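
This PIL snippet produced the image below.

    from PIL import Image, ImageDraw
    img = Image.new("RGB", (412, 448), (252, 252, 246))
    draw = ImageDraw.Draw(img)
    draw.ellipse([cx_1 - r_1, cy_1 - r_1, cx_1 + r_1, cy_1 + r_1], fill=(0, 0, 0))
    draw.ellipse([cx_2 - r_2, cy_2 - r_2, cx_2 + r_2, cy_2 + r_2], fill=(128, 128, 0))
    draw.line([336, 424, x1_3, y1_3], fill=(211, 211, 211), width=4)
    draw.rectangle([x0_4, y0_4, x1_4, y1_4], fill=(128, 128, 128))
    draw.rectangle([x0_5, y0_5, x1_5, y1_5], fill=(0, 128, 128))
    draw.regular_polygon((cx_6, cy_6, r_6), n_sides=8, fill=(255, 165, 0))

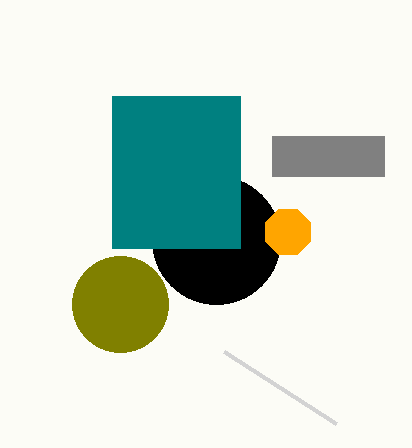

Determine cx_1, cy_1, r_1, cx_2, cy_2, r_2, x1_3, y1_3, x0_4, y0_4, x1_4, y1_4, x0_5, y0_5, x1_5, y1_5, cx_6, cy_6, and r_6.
cx_1 = 216, cy_1 = 240, r_1 = 64, cx_2 = 120, cy_2 = 304, r_2 = 48, x1_3 = 224, y1_3 = 352, x0_4 = 272, y0_4 = 136, x1_4 = 384, y1_4 = 176, x0_5 = 112, y0_5 = 96, x1_5 = 240, y1_5 = 248, cx_6 = 288, cy_6 = 232, r_6 = 24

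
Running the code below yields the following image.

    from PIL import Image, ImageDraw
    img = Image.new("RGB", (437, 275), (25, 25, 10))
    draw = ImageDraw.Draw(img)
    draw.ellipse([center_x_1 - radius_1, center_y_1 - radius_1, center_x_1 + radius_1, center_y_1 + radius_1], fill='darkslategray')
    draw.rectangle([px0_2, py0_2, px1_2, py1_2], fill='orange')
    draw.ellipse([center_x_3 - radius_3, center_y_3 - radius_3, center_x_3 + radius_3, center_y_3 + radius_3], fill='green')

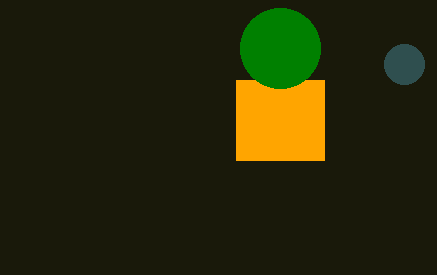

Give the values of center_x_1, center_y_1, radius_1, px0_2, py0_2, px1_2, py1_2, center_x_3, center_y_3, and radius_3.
center_x_1 = 404, center_y_1 = 64, radius_1 = 20, px0_2 = 236, py0_2 = 80, px1_2 = 324, py1_2 = 160, center_x_3 = 280, center_y_3 = 48, radius_3 = 40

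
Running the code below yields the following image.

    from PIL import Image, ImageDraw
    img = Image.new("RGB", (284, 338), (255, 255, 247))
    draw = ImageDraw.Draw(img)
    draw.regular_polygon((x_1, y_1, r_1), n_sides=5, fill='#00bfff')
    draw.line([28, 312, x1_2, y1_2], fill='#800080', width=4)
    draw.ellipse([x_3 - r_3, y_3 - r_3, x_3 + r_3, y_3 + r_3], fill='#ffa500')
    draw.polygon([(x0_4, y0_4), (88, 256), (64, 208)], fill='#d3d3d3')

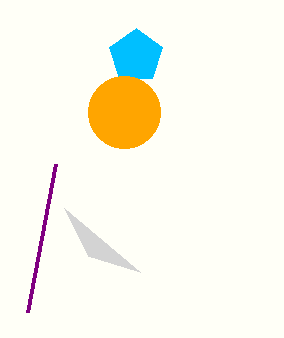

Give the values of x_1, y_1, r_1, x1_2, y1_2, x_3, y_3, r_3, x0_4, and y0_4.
x_1 = 136
y_1 = 56
r_1 = 28
x1_2 = 56
y1_2 = 164
x_3 = 124
y_3 = 112
r_3 = 36
x0_4 = 140
y0_4 = 272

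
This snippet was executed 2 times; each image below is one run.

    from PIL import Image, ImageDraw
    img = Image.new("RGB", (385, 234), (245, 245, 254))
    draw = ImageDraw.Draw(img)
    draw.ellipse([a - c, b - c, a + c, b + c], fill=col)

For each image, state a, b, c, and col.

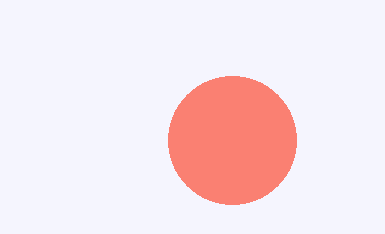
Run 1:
a = 232; b = 140; c = 64; col = 'salmon'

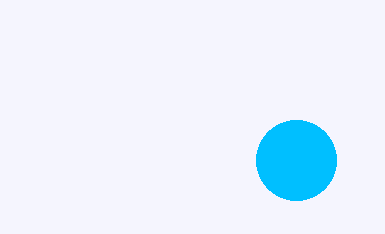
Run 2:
a = 296, b = 160, c = 40, col = 'deepskyblue'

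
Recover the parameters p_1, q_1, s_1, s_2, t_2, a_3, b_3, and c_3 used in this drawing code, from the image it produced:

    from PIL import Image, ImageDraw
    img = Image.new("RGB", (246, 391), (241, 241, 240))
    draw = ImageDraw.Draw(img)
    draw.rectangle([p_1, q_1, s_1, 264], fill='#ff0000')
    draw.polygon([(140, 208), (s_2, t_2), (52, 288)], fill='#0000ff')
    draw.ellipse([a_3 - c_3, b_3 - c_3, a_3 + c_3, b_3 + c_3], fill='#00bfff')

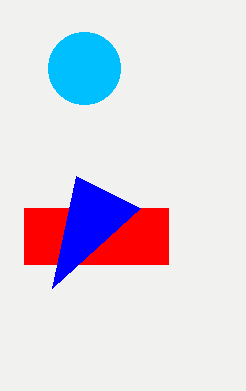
p_1 = 24; q_1 = 208; s_1 = 168; s_2 = 76; t_2 = 176; a_3 = 84; b_3 = 68; c_3 = 36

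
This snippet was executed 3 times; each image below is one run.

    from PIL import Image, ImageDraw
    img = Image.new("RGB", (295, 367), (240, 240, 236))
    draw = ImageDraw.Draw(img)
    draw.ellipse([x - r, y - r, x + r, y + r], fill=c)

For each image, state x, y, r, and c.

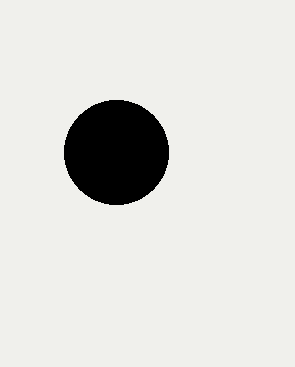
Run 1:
x = 116, y = 152, r = 52, c = 'black'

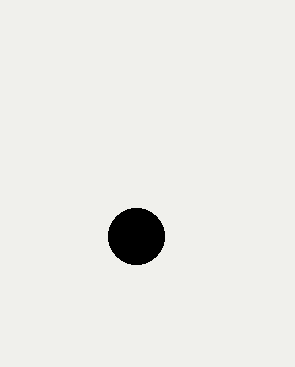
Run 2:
x = 136, y = 236, r = 28, c = 'black'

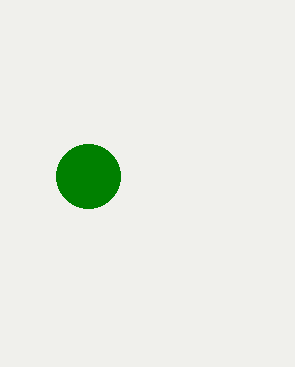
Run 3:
x = 88; y = 176; r = 32; c = 'green'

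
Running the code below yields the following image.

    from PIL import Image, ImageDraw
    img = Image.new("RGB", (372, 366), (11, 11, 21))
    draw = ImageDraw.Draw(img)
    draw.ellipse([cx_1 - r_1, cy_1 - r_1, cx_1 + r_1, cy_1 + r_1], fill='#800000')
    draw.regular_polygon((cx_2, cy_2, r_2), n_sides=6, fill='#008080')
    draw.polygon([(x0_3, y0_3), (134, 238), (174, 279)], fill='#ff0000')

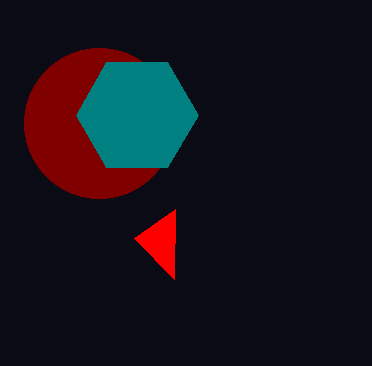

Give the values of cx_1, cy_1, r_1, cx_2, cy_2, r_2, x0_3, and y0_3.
cx_1 = 99; cy_1 = 123; r_1 = 75; cx_2 = 137; cy_2 = 115; r_2 = 61; x0_3 = 175; y0_3 = 209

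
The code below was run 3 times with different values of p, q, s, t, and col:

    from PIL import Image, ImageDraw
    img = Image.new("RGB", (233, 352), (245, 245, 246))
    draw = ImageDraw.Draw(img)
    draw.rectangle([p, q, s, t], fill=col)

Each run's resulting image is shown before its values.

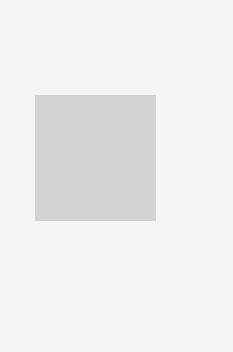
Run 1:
p = 35; q = 95; s = 155; t = 220; col = 'lightgray'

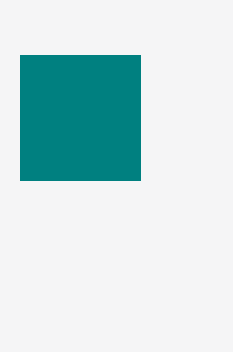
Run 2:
p = 20; q = 55; s = 140; t = 180; col = 'teal'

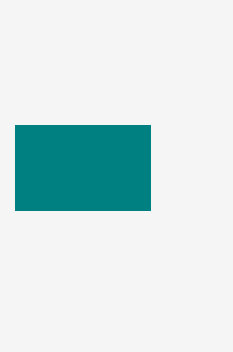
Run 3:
p = 15, q = 125, s = 150, t = 210, col = 'teal'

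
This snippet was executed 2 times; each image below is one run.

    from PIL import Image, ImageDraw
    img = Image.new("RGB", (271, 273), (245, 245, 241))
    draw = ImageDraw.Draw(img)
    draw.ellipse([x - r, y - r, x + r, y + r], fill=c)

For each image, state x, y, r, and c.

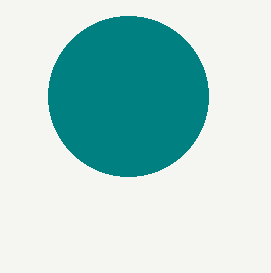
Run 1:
x = 128, y = 96, r = 80, c = 'teal'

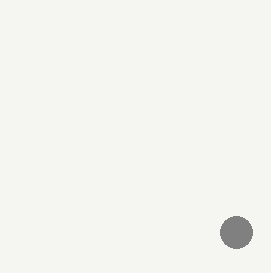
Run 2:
x = 236; y = 232; r = 16; c = 'gray'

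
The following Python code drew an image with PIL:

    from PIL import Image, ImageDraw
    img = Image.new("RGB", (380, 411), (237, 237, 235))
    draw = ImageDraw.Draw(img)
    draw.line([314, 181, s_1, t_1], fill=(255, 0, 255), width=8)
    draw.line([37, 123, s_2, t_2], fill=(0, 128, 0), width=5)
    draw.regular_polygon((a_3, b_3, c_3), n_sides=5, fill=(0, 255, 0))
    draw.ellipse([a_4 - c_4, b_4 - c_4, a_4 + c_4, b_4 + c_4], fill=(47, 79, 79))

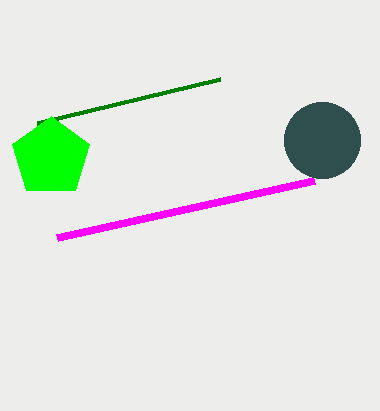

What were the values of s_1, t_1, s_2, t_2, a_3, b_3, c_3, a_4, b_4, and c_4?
s_1 = 57
t_1 = 238
s_2 = 220
t_2 = 79
a_3 = 51
b_3 = 157
c_3 = 41
a_4 = 322
b_4 = 140
c_4 = 38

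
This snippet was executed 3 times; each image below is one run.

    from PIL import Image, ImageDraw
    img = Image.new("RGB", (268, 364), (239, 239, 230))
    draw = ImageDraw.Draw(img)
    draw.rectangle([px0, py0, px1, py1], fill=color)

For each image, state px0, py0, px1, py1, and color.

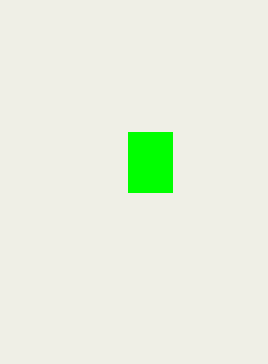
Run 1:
px0 = 128, py0 = 132, px1 = 172, py1 = 192, color = 'lime'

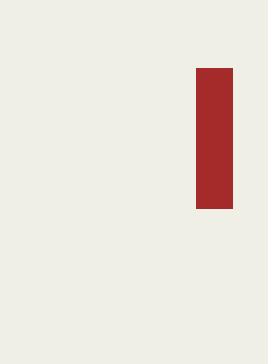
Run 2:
px0 = 196
py0 = 68
px1 = 232
py1 = 208
color = 'brown'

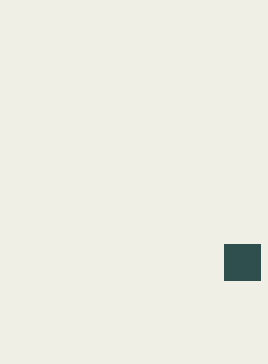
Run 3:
px0 = 224, py0 = 244, px1 = 260, py1 = 280, color = 'darkslategray'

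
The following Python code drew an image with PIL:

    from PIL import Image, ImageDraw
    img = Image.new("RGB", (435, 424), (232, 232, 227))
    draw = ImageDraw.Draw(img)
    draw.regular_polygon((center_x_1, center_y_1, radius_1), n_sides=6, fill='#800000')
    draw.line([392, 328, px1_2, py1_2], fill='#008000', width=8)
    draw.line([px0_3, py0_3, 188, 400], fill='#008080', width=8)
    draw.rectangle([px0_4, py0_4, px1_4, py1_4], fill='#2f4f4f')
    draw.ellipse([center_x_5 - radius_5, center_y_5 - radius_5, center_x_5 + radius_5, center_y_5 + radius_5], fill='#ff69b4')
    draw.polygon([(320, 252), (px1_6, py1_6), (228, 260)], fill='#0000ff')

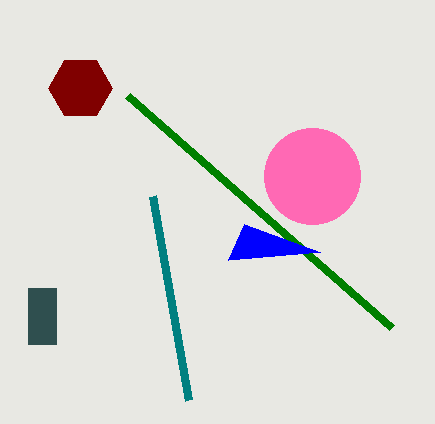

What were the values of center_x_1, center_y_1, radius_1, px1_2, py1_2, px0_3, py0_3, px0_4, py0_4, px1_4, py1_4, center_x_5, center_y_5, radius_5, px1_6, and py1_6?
center_x_1 = 80
center_y_1 = 88
radius_1 = 32
px1_2 = 128
py1_2 = 96
px0_3 = 152
py0_3 = 196
px0_4 = 28
py0_4 = 288
px1_4 = 56
py1_4 = 344
center_x_5 = 312
center_y_5 = 176
radius_5 = 48
px1_6 = 244
py1_6 = 224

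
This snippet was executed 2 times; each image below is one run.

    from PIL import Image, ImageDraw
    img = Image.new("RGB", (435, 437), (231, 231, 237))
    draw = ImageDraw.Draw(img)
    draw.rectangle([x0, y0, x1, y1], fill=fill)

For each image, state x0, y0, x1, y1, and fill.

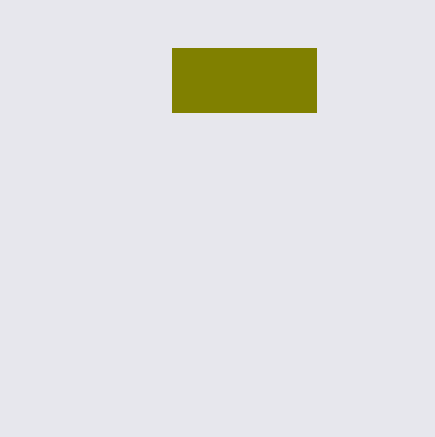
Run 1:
x0 = 172; y0 = 48; x1 = 316; y1 = 112; fill = 'olive'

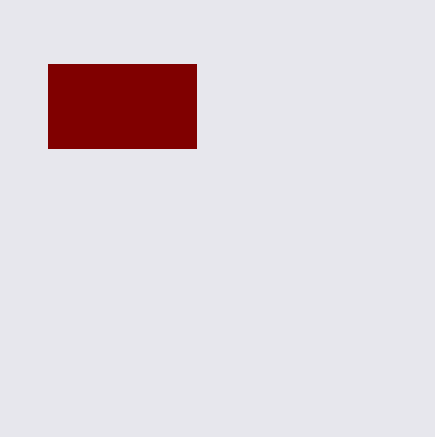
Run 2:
x0 = 48; y0 = 64; x1 = 196; y1 = 148; fill = 'maroon'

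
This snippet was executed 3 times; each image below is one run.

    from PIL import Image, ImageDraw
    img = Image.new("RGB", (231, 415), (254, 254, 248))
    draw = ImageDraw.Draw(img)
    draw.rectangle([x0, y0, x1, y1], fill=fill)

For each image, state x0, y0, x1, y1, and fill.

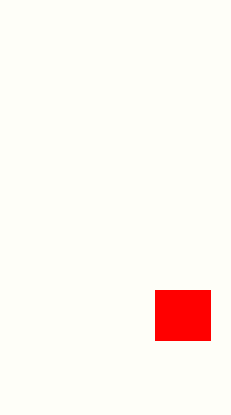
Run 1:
x0 = 155; y0 = 290; x1 = 210; y1 = 340; fill = 'red'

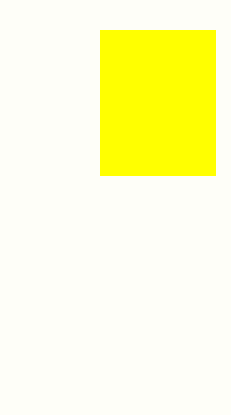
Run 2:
x0 = 100, y0 = 30, x1 = 215, y1 = 175, fill = 'yellow'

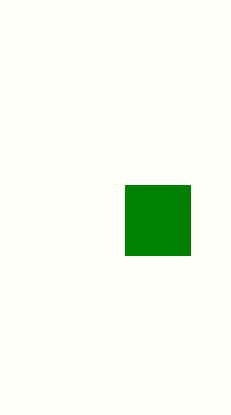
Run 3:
x0 = 125, y0 = 185, x1 = 190, y1 = 255, fill = 'green'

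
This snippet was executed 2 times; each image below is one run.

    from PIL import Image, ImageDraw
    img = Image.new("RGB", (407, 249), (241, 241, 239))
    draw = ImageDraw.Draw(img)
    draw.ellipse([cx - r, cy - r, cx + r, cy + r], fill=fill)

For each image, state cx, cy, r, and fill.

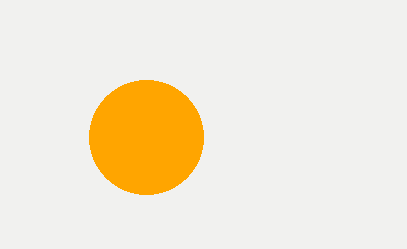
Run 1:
cx = 146, cy = 137, r = 57, fill = 'orange'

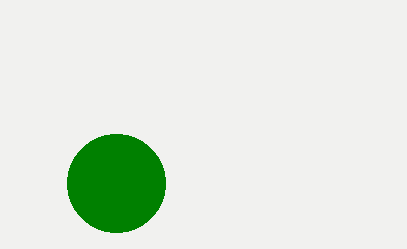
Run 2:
cx = 116; cy = 183; r = 49; fill = 'green'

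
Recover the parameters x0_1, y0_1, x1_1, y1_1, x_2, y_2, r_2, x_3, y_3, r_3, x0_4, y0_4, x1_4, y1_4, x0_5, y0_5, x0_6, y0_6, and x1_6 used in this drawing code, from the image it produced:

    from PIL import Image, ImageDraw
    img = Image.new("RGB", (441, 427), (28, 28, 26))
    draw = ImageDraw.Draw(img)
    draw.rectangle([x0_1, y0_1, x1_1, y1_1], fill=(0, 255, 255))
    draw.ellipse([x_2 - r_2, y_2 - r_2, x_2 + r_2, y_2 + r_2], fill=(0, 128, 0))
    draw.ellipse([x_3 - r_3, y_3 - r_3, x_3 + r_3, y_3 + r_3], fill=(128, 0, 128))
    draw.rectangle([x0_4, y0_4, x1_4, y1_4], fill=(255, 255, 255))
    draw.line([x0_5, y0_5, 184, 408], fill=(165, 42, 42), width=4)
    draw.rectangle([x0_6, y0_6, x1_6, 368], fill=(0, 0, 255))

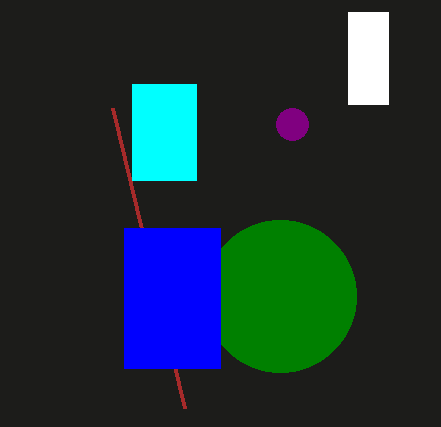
x0_1 = 132, y0_1 = 84, x1_1 = 196, y1_1 = 180, x_2 = 280, y_2 = 296, r_2 = 76, x_3 = 292, y_3 = 124, r_3 = 16, x0_4 = 348, y0_4 = 12, x1_4 = 388, y1_4 = 104, x0_5 = 112, y0_5 = 108, x0_6 = 124, y0_6 = 228, x1_6 = 220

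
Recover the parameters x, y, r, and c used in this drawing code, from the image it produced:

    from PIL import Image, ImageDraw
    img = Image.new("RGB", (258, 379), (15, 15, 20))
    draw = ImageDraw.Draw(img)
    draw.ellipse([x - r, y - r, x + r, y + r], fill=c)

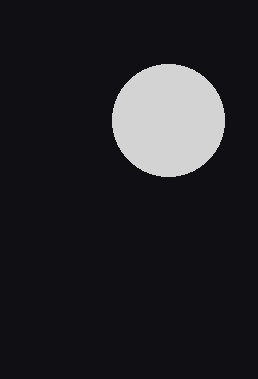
x = 168
y = 120
r = 56
c = 'lightgray'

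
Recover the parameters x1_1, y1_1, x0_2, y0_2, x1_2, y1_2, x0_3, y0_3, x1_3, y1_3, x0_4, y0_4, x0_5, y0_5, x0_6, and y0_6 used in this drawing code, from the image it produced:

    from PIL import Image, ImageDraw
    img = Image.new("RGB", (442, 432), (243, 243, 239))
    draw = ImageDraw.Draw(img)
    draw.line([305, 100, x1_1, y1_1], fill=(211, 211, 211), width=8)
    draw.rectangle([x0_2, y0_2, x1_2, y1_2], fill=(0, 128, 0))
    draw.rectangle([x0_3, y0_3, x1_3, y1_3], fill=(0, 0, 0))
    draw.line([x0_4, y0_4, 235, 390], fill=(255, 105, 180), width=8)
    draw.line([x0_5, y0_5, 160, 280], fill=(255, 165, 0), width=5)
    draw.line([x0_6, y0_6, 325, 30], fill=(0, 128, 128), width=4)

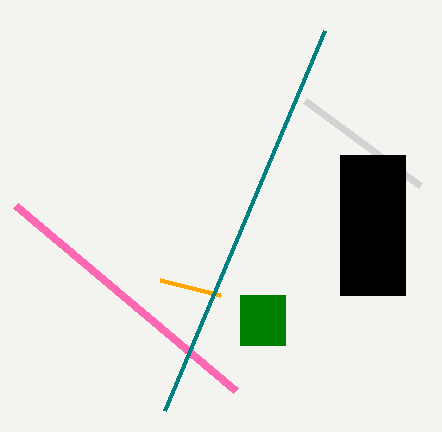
x1_1 = 420, y1_1 = 185, x0_2 = 240, y0_2 = 295, x1_2 = 285, y1_2 = 345, x0_3 = 340, y0_3 = 155, x1_3 = 405, y1_3 = 295, x0_4 = 15, y0_4 = 205, x0_5 = 220, y0_5 = 295, x0_6 = 165, y0_6 = 410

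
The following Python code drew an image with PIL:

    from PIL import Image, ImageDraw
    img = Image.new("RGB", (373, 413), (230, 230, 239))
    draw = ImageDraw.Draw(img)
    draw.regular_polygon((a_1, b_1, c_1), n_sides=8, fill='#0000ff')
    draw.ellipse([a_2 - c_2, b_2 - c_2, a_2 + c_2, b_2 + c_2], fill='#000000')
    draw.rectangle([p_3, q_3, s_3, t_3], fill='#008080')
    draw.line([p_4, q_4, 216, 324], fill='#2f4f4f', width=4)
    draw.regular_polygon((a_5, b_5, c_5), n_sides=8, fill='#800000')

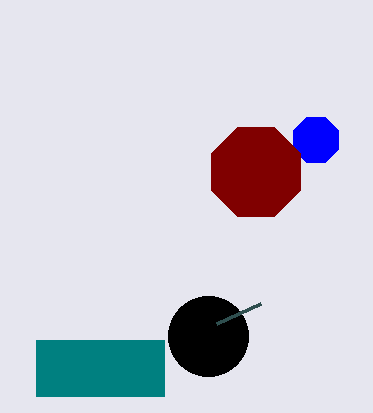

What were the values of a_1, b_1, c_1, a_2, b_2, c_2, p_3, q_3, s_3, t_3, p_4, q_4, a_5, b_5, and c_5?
a_1 = 316
b_1 = 140
c_1 = 24
a_2 = 208
b_2 = 336
c_2 = 40
p_3 = 36
q_3 = 340
s_3 = 164
t_3 = 396
p_4 = 260
q_4 = 304
a_5 = 256
b_5 = 172
c_5 = 48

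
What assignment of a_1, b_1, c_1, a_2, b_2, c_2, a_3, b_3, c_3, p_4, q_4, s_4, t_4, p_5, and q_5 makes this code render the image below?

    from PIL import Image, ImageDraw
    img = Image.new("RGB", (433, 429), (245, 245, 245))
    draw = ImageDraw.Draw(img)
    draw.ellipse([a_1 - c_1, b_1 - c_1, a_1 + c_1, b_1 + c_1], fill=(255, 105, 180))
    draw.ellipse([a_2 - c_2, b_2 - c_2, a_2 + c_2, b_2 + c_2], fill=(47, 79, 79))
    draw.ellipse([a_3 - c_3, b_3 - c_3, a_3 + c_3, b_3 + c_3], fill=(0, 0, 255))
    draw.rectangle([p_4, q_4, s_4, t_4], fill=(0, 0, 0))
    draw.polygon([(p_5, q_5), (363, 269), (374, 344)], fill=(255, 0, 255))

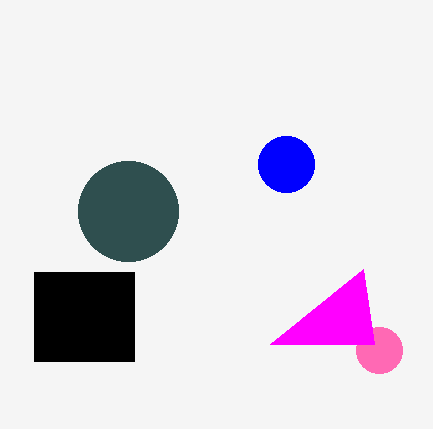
a_1 = 379
b_1 = 350
c_1 = 23
a_2 = 128
b_2 = 211
c_2 = 50
a_3 = 286
b_3 = 164
c_3 = 28
p_4 = 34
q_4 = 272
s_4 = 134
t_4 = 361
p_5 = 270
q_5 = 344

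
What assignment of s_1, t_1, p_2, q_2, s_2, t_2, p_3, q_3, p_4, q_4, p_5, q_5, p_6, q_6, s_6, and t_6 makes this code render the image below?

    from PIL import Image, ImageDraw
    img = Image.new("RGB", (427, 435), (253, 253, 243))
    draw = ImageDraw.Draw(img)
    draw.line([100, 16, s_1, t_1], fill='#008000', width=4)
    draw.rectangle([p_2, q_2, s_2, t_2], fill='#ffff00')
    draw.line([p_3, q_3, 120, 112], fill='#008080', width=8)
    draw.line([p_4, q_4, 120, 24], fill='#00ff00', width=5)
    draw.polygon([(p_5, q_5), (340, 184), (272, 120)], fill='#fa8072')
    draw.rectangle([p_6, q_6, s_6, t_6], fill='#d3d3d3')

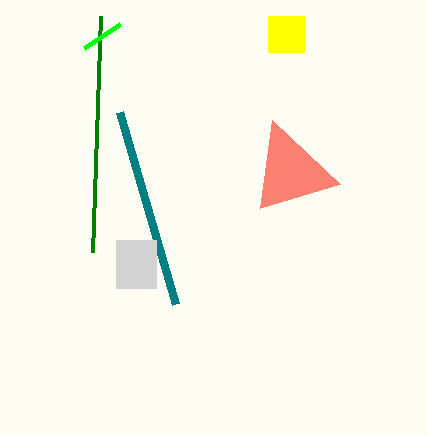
s_1 = 92; t_1 = 252; p_2 = 268; q_2 = 16; s_2 = 304; t_2 = 52; p_3 = 176; q_3 = 304; p_4 = 84; q_4 = 48; p_5 = 260; q_5 = 208; p_6 = 116; q_6 = 240; s_6 = 156; t_6 = 288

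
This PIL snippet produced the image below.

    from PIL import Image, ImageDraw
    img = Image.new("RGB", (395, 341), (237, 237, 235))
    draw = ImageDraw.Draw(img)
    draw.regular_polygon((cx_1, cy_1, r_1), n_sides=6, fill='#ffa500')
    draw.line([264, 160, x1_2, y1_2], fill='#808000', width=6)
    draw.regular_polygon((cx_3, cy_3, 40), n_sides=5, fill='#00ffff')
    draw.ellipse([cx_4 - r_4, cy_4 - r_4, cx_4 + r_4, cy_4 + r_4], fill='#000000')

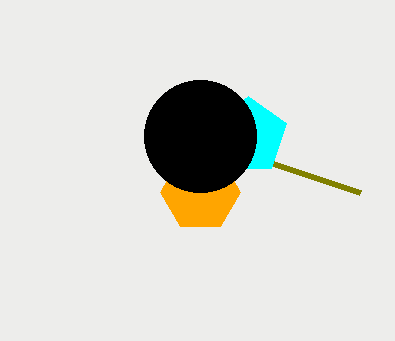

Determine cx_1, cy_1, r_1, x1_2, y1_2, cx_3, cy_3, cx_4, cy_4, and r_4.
cx_1 = 200
cy_1 = 192
r_1 = 40
x1_2 = 360
y1_2 = 192
cx_3 = 248
cy_3 = 136
cx_4 = 200
cy_4 = 136
r_4 = 56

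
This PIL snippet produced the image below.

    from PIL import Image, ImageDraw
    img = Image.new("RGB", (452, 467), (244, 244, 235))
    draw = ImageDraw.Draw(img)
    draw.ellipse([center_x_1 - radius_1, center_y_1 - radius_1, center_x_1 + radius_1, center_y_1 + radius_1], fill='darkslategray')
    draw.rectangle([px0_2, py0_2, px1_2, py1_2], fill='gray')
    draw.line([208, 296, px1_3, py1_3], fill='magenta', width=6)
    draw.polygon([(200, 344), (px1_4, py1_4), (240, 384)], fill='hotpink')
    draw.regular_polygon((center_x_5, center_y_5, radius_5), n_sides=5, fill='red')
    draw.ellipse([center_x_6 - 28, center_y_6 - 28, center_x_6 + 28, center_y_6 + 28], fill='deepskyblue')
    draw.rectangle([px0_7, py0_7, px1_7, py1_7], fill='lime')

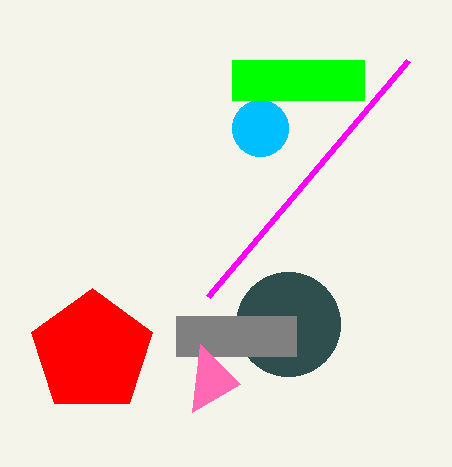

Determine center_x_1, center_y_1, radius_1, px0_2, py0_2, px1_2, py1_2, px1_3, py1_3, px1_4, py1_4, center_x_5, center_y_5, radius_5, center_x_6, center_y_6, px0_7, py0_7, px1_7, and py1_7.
center_x_1 = 288; center_y_1 = 324; radius_1 = 52; px0_2 = 176; py0_2 = 316; px1_2 = 296; py1_2 = 356; px1_3 = 408; py1_3 = 60; px1_4 = 192; py1_4 = 412; center_x_5 = 92; center_y_5 = 352; radius_5 = 64; center_x_6 = 260; center_y_6 = 128; px0_7 = 232; py0_7 = 60; px1_7 = 364; py1_7 = 100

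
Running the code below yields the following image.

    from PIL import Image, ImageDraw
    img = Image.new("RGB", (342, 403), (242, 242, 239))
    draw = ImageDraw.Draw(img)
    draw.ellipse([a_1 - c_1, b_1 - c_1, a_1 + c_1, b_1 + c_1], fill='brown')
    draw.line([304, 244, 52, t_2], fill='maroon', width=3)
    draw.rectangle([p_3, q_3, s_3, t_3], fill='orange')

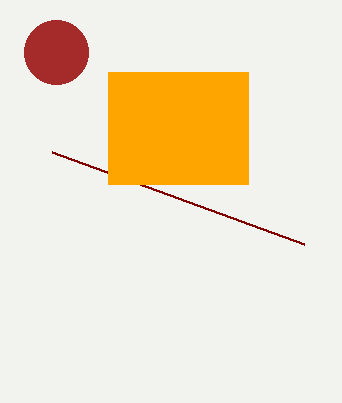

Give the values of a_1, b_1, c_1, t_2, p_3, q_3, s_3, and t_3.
a_1 = 56; b_1 = 52; c_1 = 32; t_2 = 152; p_3 = 108; q_3 = 72; s_3 = 248; t_3 = 184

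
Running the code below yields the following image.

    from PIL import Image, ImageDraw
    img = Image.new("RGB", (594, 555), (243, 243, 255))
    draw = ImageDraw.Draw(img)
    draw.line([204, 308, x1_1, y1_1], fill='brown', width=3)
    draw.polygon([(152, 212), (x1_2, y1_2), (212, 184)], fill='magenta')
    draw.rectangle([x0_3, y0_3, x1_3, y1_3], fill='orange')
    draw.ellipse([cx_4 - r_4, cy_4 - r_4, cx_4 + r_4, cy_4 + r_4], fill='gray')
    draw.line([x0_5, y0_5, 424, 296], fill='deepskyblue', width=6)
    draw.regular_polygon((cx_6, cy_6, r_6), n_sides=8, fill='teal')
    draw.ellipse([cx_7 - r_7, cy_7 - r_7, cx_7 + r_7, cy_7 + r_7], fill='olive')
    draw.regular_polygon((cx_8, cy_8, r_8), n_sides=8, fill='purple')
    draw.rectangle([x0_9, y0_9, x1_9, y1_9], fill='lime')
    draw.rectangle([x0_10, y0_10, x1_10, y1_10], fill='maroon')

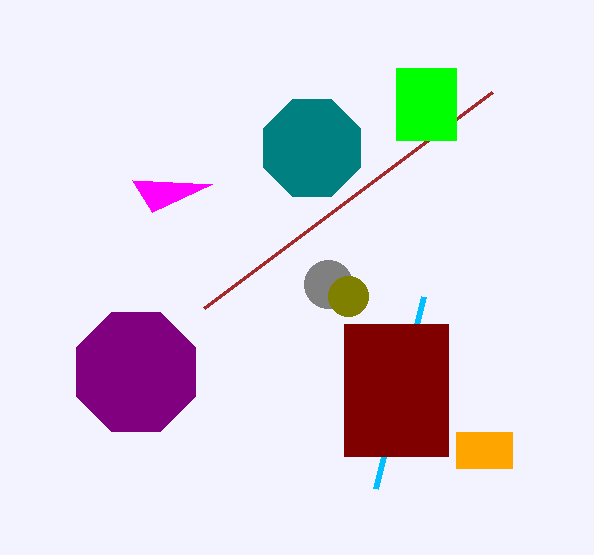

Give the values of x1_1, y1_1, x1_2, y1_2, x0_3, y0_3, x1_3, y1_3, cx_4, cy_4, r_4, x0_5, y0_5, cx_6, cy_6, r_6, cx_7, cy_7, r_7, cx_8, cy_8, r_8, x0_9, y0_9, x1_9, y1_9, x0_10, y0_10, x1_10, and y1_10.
x1_1 = 492
y1_1 = 92
x1_2 = 132
y1_2 = 180
x0_3 = 456
y0_3 = 432
x1_3 = 512
y1_3 = 468
cx_4 = 328
cy_4 = 284
r_4 = 24
x0_5 = 376
y0_5 = 488
cx_6 = 312
cy_6 = 148
r_6 = 52
cx_7 = 348
cy_7 = 296
r_7 = 20
cx_8 = 136
cy_8 = 372
r_8 = 64
x0_9 = 396
y0_9 = 68
x1_9 = 456
y1_9 = 140
x0_10 = 344
y0_10 = 324
x1_10 = 448
y1_10 = 456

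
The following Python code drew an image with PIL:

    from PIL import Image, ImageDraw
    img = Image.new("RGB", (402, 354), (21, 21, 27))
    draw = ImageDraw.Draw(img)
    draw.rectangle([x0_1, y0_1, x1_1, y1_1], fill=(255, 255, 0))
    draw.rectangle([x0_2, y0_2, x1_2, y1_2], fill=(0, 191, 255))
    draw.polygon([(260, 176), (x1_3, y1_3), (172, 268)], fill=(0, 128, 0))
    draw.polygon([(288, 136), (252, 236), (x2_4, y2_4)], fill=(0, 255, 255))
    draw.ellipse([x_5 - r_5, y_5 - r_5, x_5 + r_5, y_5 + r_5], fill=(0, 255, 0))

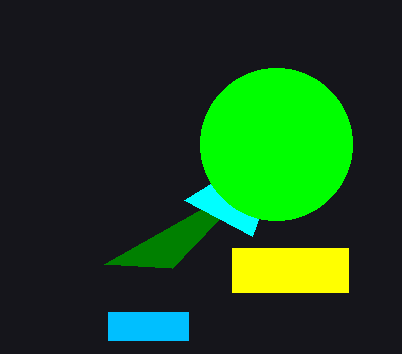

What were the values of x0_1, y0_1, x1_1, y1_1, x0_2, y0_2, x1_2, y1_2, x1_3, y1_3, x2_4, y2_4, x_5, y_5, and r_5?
x0_1 = 232; y0_1 = 248; x1_1 = 348; y1_1 = 292; x0_2 = 108; y0_2 = 312; x1_2 = 188; y1_2 = 340; x1_3 = 104; y1_3 = 264; x2_4 = 184; y2_4 = 200; x_5 = 276; y_5 = 144; r_5 = 76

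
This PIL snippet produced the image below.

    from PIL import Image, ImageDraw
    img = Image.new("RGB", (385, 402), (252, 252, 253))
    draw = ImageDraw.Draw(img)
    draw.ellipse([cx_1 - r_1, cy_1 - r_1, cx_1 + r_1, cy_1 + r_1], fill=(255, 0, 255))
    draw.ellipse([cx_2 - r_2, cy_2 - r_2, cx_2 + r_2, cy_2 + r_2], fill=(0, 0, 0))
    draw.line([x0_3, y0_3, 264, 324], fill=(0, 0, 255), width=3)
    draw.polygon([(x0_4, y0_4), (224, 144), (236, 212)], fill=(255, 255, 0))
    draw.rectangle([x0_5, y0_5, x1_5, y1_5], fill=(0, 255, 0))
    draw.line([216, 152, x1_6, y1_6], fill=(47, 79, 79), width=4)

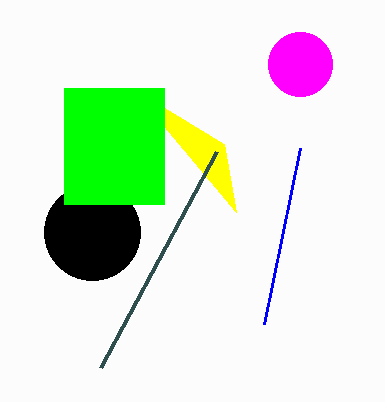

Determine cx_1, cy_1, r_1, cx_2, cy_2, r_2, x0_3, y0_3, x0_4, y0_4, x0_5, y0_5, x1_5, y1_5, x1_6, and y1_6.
cx_1 = 300
cy_1 = 64
r_1 = 32
cx_2 = 92
cy_2 = 232
r_2 = 48
x0_3 = 300
y0_3 = 148
x0_4 = 132
y0_4 = 88
x0_5 = 64
y0_5 = 88
x1_5 = 164
y1_5 = 204
x1_6 = 100
y1_6 = 368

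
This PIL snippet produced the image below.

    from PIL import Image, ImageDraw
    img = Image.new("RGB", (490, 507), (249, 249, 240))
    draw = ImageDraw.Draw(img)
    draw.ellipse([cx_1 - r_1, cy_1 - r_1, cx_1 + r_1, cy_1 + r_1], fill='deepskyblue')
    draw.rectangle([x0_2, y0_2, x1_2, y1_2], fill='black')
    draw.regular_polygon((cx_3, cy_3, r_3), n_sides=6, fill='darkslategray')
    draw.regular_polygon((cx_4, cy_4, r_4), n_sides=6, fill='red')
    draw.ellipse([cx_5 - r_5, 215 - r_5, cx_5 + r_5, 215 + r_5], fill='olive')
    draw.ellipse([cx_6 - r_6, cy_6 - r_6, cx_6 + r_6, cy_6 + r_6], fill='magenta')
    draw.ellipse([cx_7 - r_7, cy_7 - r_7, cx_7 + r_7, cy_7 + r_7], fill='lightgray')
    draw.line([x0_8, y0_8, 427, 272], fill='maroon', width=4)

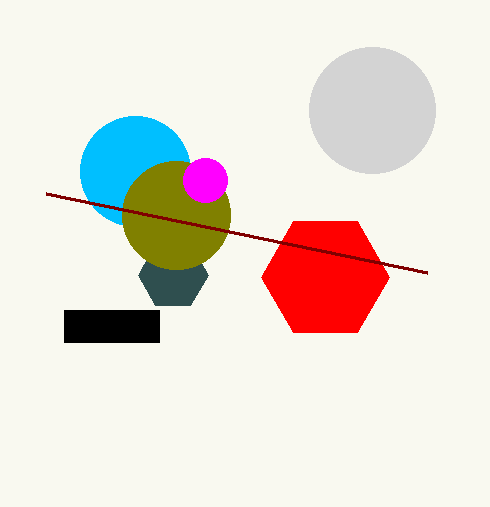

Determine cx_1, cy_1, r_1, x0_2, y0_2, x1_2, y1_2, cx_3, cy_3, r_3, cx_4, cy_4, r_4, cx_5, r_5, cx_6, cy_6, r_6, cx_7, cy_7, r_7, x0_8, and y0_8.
cx_1 = 135, cy_1 = 171, r_1 = 55, x0_2 = 64, y0_2 = 310, x1_2 = 159, y1_2 = 342, cx_3 = 173, cy_3 = 275, r_3 = 35, cx_4 = 325, cy_4 = 277, r_4 = 64, cx_5 = 176, r_5 = 54, cx_6 = 205, cy_6 = 180, r_6 = 22, cx_7 = 372, cy_7 = 110, r_7 = 63, x0_8 = 46, y0_8 = 193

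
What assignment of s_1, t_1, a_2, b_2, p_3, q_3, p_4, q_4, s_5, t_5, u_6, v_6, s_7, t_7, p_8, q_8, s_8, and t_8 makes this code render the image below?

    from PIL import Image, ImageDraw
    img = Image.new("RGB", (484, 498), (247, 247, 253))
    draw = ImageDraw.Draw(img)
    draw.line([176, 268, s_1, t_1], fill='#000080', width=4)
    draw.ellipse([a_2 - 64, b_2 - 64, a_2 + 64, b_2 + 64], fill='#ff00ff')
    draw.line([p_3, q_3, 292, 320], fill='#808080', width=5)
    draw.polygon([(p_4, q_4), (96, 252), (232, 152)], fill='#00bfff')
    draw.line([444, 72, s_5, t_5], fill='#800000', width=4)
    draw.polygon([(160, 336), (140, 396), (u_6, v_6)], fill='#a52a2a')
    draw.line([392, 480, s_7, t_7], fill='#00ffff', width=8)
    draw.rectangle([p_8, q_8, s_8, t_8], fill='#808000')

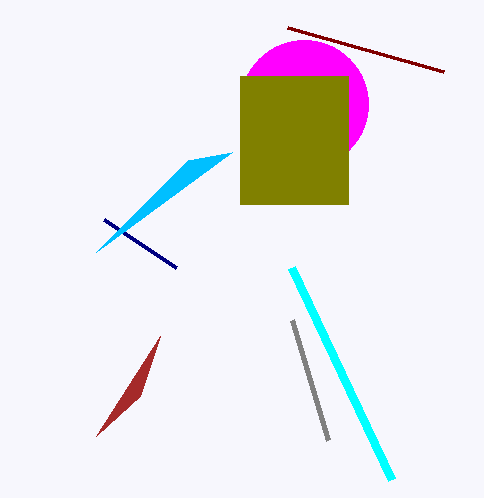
s_1 = 104
t_1 = 220
a_2 = 304
b_2 = 104
p_3 = 328
q_3 = 440
p_4 = 188
q_4 = 160
s_5 = 288
t_5 = 28
u_6 = 96
v_6 = 436
s_7 = 292
t_7 = 268
p_8 = 240
q_8 = 76
s_8 = 348
t_8 = 204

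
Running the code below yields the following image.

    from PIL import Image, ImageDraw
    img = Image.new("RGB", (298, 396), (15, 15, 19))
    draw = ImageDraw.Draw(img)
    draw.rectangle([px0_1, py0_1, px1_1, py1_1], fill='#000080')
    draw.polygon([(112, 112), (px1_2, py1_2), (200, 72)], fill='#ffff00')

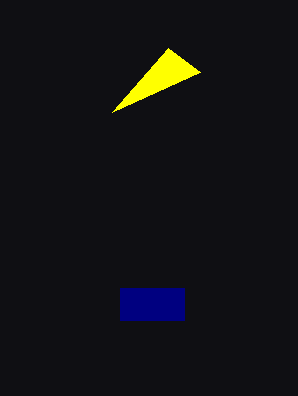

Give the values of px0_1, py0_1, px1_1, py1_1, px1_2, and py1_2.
px0_1 = 120
py0_1 = 288
px1_1 = 184
py1_1 = 320
px1_2 = 168
py1_2 = 48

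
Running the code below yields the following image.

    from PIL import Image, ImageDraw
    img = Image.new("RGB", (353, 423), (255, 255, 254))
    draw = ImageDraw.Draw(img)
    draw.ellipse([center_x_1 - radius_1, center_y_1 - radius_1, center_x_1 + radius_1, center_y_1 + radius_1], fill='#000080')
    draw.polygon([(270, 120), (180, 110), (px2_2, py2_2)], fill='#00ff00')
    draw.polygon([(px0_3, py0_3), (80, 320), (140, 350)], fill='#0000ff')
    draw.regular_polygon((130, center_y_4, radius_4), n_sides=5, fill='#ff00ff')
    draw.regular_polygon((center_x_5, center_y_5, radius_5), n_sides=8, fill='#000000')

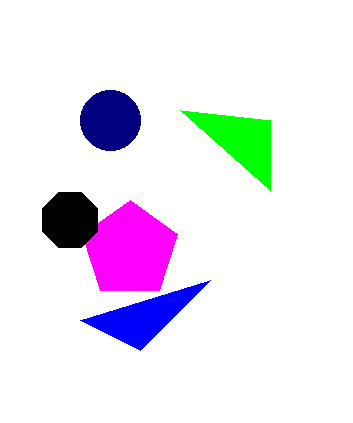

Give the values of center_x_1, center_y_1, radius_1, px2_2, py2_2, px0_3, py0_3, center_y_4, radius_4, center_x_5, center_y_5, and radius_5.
center_x_1 = 110; center_y_1 = 120; radius_1 = 30; px2_2 = 270; py2_2 = 190; px0_3 = 210; py0_3 = 280; center_y_4 = 250; radius_4 = 50; center_x_5 = 70; center_y_5 = 220; radius_5 = 30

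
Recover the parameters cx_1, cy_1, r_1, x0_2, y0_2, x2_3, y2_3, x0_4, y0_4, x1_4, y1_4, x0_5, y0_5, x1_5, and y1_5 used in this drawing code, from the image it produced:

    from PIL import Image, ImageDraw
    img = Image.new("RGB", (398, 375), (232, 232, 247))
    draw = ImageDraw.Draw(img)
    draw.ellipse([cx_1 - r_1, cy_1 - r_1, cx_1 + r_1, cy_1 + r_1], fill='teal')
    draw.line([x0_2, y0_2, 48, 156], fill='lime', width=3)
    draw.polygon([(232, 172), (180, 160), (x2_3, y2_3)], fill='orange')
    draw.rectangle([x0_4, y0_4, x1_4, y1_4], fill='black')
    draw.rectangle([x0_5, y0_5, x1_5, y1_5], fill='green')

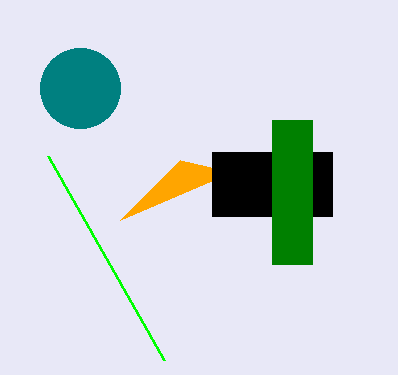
cx_1 = 80, cy_1 = 88, r_1 = 40, x0_2 = 164, y0_2 = 360, x2_3 = 120, y2_3 = 220, x0_4 = 212, y0_4 = 152, x1_4 = 332, y1_4 = 216, x0_5 = 272, y0_5 = 120, x1_5 = 312, y1_5 = 264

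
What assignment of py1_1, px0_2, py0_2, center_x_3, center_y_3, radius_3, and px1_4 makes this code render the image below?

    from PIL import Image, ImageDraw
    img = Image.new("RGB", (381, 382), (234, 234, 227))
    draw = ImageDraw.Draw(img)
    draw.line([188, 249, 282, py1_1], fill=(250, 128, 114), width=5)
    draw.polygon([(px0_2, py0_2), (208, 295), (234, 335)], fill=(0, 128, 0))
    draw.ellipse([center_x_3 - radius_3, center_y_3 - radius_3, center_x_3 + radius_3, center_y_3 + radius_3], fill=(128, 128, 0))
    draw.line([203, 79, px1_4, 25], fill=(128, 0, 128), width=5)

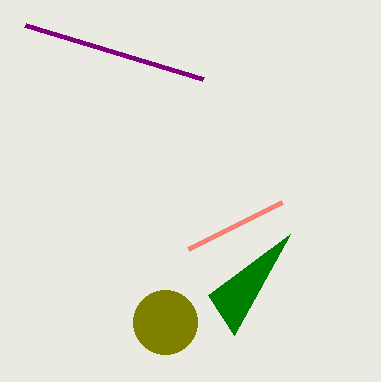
py1_1 = 202
px0_2 = 290
py0_2 = 234
center_x_3 = 165
center_y_3 = 322
radius_3 = 32
px1_4 = 25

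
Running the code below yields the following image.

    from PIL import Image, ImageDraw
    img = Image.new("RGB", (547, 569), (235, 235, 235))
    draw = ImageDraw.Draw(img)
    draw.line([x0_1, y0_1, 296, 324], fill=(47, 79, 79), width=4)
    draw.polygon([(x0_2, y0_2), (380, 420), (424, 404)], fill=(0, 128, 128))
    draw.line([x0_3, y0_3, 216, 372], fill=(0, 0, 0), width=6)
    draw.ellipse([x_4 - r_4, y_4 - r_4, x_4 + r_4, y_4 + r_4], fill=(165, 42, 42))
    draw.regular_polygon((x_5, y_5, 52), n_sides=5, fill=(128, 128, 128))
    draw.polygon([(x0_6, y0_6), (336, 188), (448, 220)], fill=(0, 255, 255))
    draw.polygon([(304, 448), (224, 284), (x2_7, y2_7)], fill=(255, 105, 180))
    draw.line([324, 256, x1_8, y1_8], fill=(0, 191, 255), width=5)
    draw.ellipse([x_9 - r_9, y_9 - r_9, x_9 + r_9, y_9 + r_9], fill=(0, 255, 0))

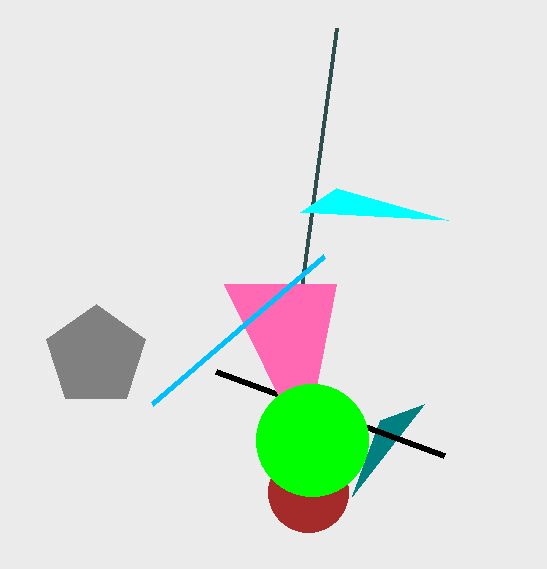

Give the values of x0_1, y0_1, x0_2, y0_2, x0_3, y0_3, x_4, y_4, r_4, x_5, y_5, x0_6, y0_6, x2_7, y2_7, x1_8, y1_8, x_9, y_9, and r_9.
x0_1 = 336
y0_1 = 28
x0_2 = 352
y0_2 = 496
x0_3 = 444
y0_3 = 456
x_4 = 308
y_4 = 492
r_4 = 40
x_5 = 96
y_5 = 356
x0_6 = 300
y0_6 = 212
x2_7 = 336
y2_7 = 284
x1_8 = 152
y1_8 = 404
x_9 = 312
y_9 = 440
r_9 = 56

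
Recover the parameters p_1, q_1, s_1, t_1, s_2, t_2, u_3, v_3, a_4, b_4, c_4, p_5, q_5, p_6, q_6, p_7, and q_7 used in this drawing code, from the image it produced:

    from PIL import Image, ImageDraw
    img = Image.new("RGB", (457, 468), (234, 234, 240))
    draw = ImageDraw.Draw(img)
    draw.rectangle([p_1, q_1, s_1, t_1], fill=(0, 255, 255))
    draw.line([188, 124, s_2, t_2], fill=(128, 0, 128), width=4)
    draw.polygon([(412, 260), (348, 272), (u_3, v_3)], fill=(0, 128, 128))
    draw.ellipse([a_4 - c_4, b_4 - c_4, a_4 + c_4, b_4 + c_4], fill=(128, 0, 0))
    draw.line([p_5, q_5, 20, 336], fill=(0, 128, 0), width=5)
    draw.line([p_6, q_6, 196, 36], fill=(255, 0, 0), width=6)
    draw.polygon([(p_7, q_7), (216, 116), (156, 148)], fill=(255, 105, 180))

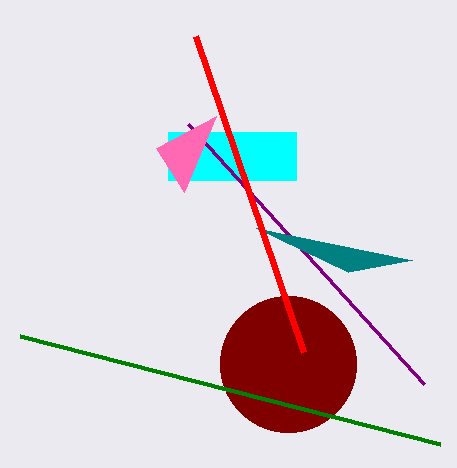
p_1 = 168; q_1 = 132; s_1 = 296; t_1 = 180; s_2 = 424; t_2 = 384; u_3 = 256; v_3 = 228; a_4 = 288; b_4 = 364; c_4 = 68; p_5 = 440; q_5 = 444; p_6 = 304; q_6 = 352; p_7 = 184; q_7 = 192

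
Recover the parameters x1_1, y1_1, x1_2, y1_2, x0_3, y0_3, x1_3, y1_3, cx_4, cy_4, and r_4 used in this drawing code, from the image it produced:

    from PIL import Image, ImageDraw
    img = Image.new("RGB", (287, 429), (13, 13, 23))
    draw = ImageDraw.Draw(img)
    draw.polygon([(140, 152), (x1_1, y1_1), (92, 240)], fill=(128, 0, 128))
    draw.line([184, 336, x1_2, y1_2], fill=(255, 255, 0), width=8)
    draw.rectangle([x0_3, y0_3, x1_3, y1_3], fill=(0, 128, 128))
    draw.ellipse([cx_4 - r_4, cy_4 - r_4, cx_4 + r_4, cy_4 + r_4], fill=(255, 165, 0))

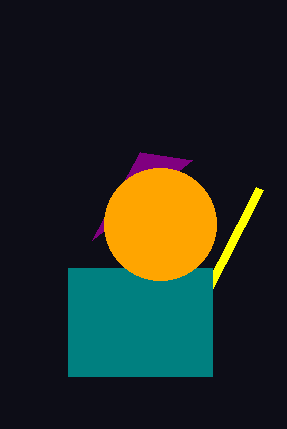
x1_1 = 192
y1_1 = 160
x1_2 = 260
y1_2 = 188
x0_3 = 68
y0_3 = 268
x1_3 = 212
y1_3 = 376
cx_4 = 160
cy_4 = 224
r_4 = 56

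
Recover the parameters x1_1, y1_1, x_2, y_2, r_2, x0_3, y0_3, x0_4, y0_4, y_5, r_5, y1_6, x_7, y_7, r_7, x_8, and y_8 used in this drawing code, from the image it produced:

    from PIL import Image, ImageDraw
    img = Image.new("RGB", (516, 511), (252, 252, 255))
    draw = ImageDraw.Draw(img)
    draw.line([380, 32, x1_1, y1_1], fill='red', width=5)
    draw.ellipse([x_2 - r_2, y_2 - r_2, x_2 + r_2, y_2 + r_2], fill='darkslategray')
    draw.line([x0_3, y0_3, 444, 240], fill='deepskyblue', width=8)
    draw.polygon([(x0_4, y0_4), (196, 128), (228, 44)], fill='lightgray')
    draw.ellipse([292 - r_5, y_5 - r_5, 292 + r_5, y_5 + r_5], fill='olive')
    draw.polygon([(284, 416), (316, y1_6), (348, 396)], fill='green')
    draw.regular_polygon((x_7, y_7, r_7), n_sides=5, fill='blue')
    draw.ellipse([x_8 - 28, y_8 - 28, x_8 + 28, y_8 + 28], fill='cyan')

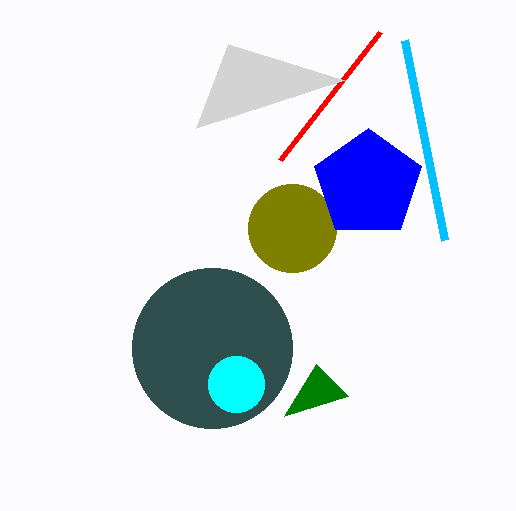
x1_1 = 280; y1_1 = 160; x_2 = 212; y_2 = 348; r_2 = 80; x0_3 = 404; y0_3 = 40; x0_4 = 344; y0_4 = 80; y_5 = 228; r_5 = 44; y1_6 = 364; x_7 = 368; y_7 = 184; r_7 = 56; x_8 = 236; y_8 = 384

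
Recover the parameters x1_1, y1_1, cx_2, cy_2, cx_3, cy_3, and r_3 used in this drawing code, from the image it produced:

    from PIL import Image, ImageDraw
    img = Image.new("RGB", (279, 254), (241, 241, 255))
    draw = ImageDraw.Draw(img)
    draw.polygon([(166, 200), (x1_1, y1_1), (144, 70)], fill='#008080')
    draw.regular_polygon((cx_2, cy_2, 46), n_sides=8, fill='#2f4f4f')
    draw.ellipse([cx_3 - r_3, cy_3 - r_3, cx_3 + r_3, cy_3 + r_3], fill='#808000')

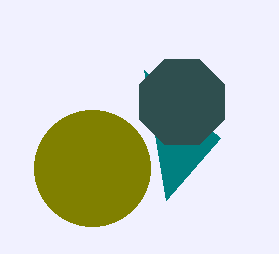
x1_1 = 220; y1_1 = 138; cx_2 = 182; cy_2 = 102; cx_3 = 92; cy_3 = 168; r_3 = 58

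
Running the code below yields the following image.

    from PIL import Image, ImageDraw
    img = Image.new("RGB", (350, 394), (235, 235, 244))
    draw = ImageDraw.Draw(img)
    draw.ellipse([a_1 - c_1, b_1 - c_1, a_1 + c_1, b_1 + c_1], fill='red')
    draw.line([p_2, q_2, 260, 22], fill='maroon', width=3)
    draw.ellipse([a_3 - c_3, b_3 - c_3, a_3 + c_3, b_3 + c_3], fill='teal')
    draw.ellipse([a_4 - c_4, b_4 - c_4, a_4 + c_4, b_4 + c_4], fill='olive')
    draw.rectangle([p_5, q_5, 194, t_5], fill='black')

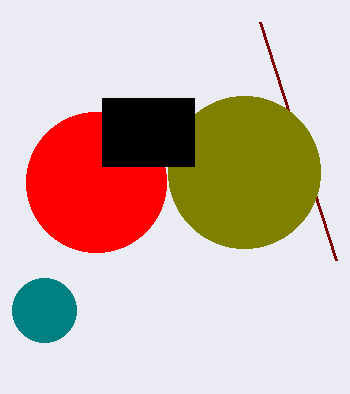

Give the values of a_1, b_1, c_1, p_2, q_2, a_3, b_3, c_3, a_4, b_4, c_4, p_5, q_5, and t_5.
a_1 = 96
b_1 = 182
c_1 = 70
p_2 = 336
q_2 = 260
a_3 = 44
b_3 = 310
c_3 = 32
a_4 = 244
b_4 = 172
c_4 = 76
p_5 = 102
q_5 = 98
t_5 = 166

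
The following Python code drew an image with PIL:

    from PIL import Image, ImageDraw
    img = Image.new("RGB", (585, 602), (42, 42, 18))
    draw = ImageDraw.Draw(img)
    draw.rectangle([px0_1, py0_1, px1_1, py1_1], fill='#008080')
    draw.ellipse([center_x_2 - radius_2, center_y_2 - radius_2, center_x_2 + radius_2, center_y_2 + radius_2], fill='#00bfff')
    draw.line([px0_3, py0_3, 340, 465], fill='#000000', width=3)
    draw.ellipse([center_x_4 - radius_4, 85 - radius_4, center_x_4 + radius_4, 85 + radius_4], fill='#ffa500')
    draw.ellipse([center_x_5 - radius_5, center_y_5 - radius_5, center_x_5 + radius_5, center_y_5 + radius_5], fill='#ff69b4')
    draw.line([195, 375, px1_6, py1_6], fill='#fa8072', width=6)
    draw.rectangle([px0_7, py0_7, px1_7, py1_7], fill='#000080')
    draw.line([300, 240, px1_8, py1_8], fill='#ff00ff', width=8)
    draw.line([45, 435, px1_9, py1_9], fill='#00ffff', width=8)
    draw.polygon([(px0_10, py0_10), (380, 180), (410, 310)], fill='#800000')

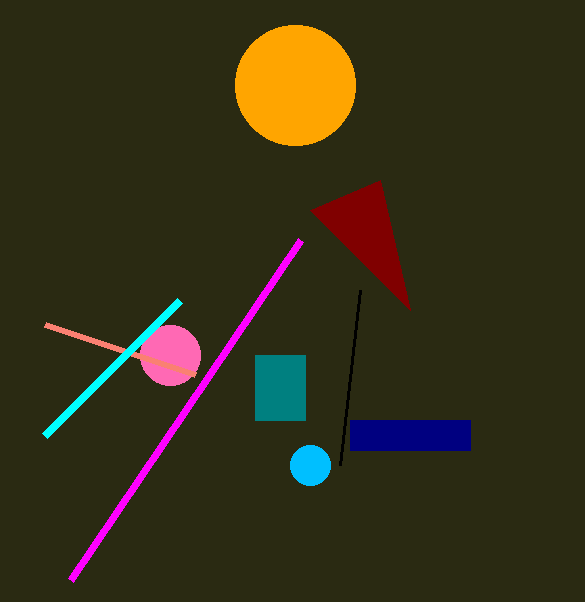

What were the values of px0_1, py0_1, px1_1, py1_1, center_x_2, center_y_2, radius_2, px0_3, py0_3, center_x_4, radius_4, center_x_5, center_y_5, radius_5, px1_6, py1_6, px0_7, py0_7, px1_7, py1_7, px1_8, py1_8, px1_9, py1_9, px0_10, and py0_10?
px0_1 = 255; py0_1 = 355; px1_1 = 305; py1_1 = 420; center_x_2 = 310; center_y_2 = 465; radius_2 = 20; px0_3 = 360; py0_3 = 290; center_x_4 = 295; radius_4 = 60; center_x_5 = 170; center_y_5 = 355; radius_5 = 30; px1_6 = 45; py1_6 = 325; px0_7 = 350; py0_7 = 420; px1_7 = 470; py1_7 = 450; px1_8 = 70; py1_8 = 580; px1_9 = 180; py1_9 = 300; px0_10 = 310; py0_10 = 210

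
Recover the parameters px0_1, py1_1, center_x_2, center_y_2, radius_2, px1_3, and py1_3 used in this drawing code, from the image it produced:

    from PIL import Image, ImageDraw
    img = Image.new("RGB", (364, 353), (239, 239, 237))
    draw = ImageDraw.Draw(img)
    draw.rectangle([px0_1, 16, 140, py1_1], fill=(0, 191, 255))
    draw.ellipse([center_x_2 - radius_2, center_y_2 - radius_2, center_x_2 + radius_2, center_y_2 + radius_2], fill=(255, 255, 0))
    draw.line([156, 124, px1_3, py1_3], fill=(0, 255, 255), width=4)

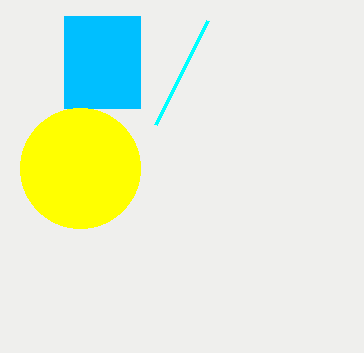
px0_1 = 64, py1_1 = 108, center_x_2 = 80, center_y_2 = 168, radius_2 = 60, px1_3 = 208, py1_3 = 20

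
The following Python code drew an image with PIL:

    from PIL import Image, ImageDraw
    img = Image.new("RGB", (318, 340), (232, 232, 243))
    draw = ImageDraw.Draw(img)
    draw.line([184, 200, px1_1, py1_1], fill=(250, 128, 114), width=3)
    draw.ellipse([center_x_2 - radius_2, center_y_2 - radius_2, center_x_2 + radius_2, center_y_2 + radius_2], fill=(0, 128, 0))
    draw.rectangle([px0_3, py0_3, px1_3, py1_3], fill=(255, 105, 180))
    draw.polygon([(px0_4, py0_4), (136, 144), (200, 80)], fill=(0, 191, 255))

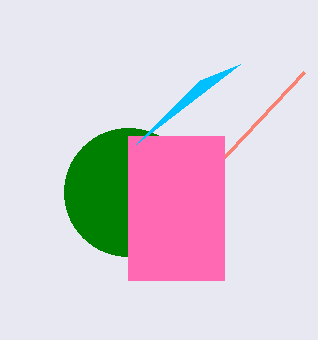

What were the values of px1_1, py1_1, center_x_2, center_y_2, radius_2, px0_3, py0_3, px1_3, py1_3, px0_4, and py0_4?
px1_1 = 304; py1_1 = 72; center_x_2 = 128; center_y_2 = 192; radius_2 = 64; px0_3 = 128; py0_3 = 136; px1_3 = 224; py1_3 = 280; px0_4 = 240; py0_4 = 64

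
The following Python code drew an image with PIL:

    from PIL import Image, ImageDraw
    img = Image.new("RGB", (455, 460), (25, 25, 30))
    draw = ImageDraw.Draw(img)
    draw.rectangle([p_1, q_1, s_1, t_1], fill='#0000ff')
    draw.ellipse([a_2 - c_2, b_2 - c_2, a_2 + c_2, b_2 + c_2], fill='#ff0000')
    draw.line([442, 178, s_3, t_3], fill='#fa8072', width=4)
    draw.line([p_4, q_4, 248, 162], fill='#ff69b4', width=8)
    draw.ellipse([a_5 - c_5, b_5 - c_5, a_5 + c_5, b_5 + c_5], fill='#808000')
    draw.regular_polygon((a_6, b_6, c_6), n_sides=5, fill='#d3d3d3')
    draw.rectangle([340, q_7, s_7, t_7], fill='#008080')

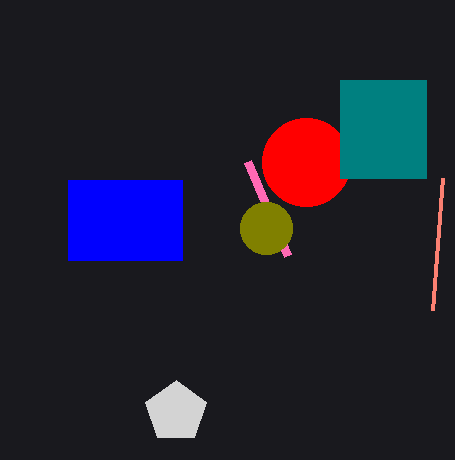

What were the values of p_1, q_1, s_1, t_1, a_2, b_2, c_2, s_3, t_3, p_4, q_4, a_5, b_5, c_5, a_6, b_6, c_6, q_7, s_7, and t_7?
p_1 = 68, q_1 = 180, s_1 = 182, t_1 = 260, a_2 = 306, b_2 = 162, c_2 = 44, s_3 = 432, t_3 = 310, p_4 = 288, q_4 = 256, a_5 = 266, b_5 = 228, c_5 = 26, a_6 = 176, b_6 = 412, c_6 = 32, q_7 = 80, s_7 = 426, t_7 = 178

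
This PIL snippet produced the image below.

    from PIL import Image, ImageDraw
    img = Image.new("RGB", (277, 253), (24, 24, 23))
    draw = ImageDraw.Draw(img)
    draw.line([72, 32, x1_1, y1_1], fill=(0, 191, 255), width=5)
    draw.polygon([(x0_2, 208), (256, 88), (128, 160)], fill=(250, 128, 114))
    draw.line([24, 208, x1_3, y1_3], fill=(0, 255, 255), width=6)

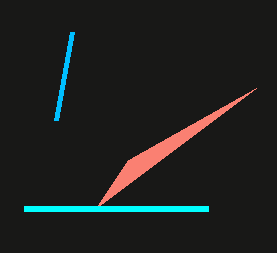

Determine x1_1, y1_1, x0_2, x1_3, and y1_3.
x1_1 = 56
y1_1 = 120
x0_2 = 96
x1_3 = 208
y1_3 = 208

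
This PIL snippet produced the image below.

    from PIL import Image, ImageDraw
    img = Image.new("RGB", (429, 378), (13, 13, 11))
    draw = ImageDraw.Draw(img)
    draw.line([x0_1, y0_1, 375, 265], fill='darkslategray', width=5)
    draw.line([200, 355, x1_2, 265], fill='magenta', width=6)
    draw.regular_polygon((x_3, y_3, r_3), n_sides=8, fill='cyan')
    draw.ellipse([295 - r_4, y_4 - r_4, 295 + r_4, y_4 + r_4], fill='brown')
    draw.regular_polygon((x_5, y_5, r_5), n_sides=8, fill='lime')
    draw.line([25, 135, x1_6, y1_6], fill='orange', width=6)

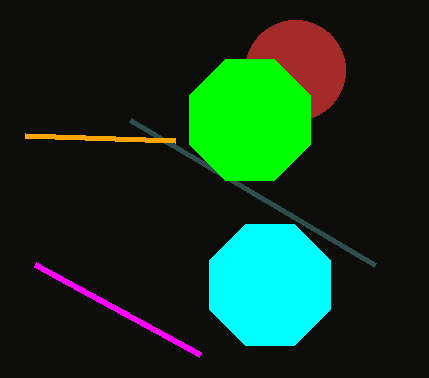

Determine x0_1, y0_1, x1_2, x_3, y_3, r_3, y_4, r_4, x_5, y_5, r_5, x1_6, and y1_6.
x0_1 = 130, y0_1 = 120, x1_2 = 35, x_3 = 270, y_3 = 285, r_3 = 65, y_4 = 70, r_4 = 50, x_5 = 250, y_5 = 120, r_5 = 65, x1_6 = 175, y1_6 = 140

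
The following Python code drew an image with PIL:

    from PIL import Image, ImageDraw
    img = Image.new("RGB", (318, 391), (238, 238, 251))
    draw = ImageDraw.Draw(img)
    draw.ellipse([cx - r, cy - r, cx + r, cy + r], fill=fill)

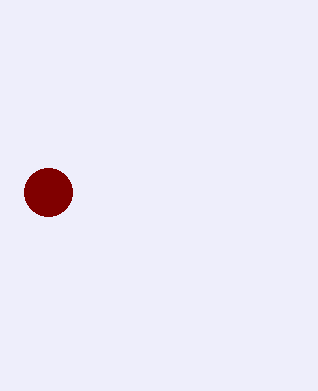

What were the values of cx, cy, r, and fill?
cx = 48; cy = 192; r = 24; fill = 'maroon'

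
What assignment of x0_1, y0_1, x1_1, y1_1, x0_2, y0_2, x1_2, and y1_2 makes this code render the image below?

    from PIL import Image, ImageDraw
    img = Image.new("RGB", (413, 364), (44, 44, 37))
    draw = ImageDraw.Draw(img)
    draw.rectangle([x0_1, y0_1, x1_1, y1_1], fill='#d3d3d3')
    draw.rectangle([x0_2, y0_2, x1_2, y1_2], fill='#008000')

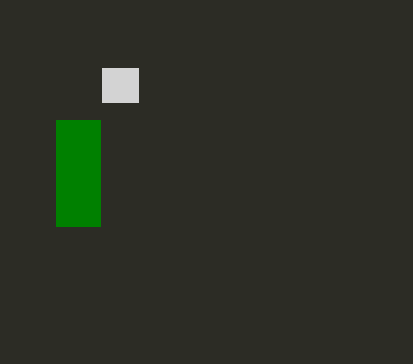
x0_1 = 102; y0_1 = 68; x1_1 = 138; y1_1 = 102; x0_2 = 56; y0_2 = 120; x1_2 = 100; y1_2 = 226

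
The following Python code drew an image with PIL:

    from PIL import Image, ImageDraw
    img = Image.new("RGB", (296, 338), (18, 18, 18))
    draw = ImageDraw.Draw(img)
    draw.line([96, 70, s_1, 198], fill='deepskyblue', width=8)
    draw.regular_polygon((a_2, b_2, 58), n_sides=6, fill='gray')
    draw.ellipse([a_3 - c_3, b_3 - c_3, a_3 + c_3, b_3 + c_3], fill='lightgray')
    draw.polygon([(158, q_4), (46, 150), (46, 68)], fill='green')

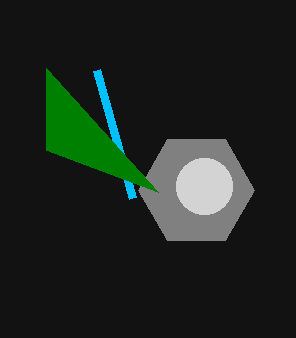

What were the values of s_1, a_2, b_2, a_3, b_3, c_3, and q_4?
s_1 = 132
a_2 = 196
b_2 = 190
a_3 = 204
b_3 = 186
c_3 = 28
q_4 = 192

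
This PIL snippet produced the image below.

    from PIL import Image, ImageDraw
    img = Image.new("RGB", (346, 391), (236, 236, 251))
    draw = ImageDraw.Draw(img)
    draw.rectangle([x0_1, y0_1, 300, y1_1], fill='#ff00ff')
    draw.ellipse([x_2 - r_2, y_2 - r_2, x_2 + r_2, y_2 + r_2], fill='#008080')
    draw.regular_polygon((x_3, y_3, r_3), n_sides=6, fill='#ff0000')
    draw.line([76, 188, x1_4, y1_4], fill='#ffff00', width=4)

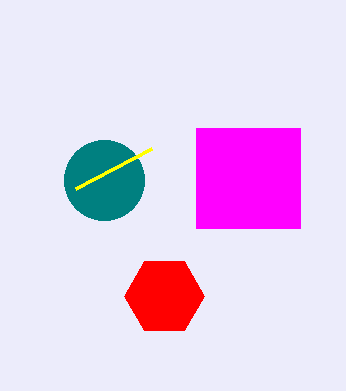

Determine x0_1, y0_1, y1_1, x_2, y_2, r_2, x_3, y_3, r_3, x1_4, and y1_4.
x0_1 = 196; y0_1 = 128; y1_1 = 228; x_2 = 104; y_2 = 180; r_2 = 40; x_3 = 164; y_3 = 296; r_3 = 40; x1_4 = 152; y1_4 = 148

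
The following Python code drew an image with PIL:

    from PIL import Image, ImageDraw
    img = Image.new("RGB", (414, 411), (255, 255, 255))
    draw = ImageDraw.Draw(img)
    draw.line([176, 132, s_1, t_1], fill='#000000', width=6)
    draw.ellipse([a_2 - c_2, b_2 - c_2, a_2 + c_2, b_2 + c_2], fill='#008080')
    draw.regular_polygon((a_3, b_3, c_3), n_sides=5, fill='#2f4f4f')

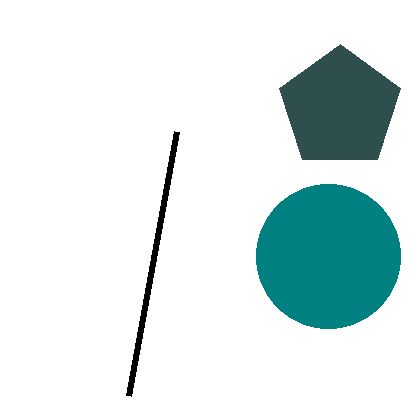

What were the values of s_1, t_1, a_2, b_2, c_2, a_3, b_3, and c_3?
s_1 = 128; t_1 = 396; a_2 = 328; b_2 = 256; c_2 = 72; a_3 = 340; b_3 = 108; c_3 = 64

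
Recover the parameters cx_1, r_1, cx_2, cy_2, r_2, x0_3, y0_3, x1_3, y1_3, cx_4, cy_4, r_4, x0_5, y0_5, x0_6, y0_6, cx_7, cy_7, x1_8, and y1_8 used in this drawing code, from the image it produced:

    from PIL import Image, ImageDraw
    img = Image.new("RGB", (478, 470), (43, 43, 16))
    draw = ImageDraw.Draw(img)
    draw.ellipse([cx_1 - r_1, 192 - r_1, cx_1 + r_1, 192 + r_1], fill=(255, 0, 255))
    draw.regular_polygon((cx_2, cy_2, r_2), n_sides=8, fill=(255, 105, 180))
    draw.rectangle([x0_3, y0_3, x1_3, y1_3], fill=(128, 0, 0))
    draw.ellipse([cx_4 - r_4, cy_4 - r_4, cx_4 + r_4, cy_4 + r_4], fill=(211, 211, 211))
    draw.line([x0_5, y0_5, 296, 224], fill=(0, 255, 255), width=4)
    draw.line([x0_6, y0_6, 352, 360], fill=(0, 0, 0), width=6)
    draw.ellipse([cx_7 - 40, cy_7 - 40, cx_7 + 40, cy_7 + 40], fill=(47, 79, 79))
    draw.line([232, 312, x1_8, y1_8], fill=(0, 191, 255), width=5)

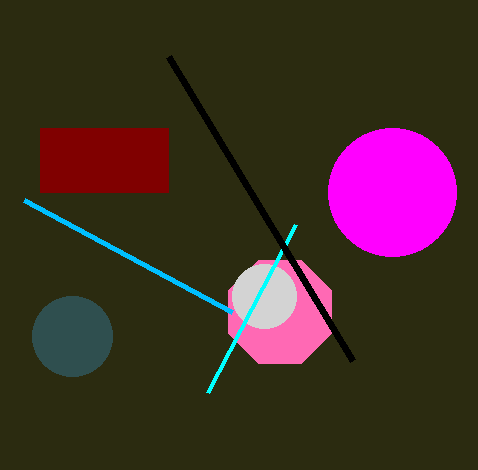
cx_1 = 392; r_1 = 64; cx_2 = 280; cy_2 = 312; r_2 = 56; x0_3 = 40; y0_3 = 128; x1_3 = 168; y1_3 = 192; cx_4 = 264; cy_4 = 296; r_4 = 32; x0_5 = 208; y0_5 = 392; x0_6 = 168; y0_6 = 56; cx_7 = 72; cy_7 = 336; x1_8 = 24; y1_8 = 200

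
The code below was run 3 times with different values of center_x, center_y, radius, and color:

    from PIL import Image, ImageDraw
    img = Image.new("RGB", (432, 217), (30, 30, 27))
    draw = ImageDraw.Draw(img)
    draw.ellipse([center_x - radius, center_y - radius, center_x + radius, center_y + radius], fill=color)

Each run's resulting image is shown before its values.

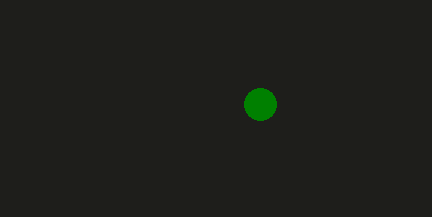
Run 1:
center_x = 260
center_y = 104
radius = 16
color = 'green'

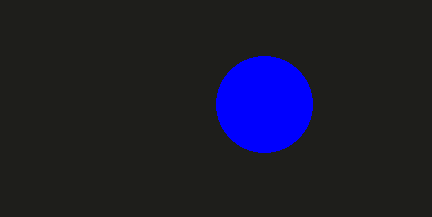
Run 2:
center_x = 264; center_y = 104; radius = 48; color = 'blue'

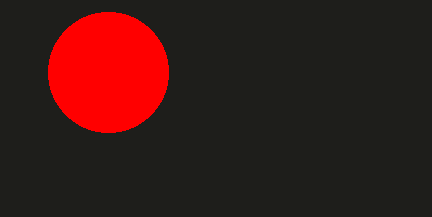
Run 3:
center_x = 108
center_y = 72
radius = 60
color = 'red'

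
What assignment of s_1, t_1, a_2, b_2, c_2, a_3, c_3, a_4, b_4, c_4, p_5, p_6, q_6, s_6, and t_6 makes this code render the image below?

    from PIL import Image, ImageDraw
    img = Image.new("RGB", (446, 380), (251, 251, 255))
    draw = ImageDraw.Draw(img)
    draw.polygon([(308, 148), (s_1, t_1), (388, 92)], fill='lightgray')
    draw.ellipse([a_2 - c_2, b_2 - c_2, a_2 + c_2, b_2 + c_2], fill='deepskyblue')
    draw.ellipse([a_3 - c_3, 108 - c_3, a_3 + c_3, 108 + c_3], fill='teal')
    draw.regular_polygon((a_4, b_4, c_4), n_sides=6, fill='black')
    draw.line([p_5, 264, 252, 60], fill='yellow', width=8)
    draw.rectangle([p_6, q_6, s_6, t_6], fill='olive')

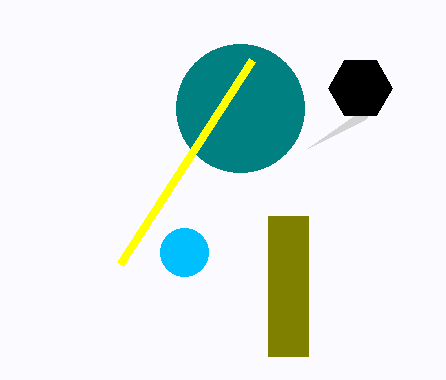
s_1 = 364; t_1 = 120; a_2 = 184; b_2 = 252; c_2 = 24; a_3 = 240; c_3 = 64; a_4 = 360; b_4 = 88; c_4 = 32; p_5 = 120; p_6 = 268; q_6 = 216; s_6 = 308; t_6 = 356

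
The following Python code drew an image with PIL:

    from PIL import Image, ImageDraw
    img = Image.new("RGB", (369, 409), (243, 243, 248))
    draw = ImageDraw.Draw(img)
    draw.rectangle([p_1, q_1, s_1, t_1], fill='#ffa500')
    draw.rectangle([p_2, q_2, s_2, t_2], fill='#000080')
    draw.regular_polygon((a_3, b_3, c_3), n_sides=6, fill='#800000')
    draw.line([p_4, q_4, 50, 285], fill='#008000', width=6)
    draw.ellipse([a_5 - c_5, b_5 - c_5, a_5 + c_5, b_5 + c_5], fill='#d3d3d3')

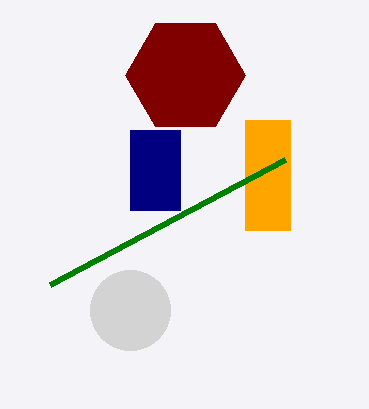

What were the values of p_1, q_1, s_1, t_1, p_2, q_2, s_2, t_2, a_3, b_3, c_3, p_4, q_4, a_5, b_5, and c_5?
p_1 = 245; q_1 = 120; s_1 = 290; t_1 = 230; p_2 = 130; q_2 = 130; s_2 = 180; t_2 = 210; a_3 = 185; b_3 = 75; c_3 = 60; p_4 = 285; q_4 = 160; a_5 = 130; b_5 = 310; c_5 = 40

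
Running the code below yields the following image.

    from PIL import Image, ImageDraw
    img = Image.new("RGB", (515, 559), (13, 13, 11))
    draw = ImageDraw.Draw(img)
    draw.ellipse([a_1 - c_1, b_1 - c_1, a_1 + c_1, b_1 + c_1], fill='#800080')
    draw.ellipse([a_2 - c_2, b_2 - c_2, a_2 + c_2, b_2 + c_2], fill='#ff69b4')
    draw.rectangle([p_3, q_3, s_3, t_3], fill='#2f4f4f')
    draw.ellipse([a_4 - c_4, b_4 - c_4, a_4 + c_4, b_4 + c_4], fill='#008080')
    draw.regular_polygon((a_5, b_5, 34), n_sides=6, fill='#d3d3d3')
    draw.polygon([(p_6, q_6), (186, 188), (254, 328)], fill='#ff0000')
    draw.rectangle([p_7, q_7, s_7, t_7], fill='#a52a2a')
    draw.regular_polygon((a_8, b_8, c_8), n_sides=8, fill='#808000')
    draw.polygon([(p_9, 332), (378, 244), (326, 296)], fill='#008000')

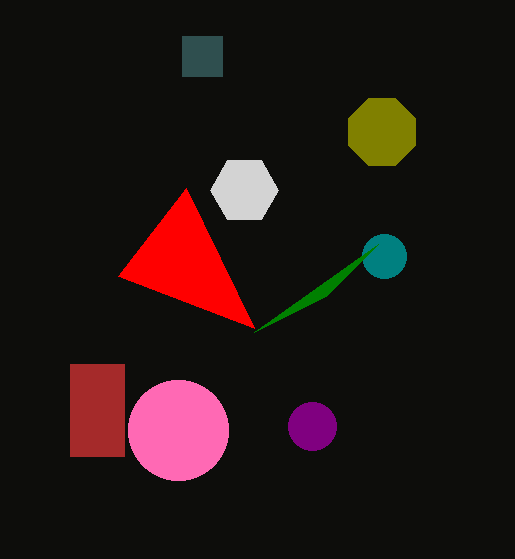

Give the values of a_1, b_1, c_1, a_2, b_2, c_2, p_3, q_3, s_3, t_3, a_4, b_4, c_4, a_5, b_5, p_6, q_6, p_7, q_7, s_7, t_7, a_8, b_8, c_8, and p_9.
a_1 = 312
b_1 = 426
c_1 = 24
a_2 = 178
b_2 = 430
c_2 = 50
p_3 = 182
q_3 = 36
s_3 = 222
t_3 = 76
a_4 = 384
b_4 = 256
c_4 = 22
a_5 = 244
b_5 = 190
p_6 = 118
q_6 = 276
p_7 = 70
q_7 = 364
s_7 = 124
t_7 = 456
a_8 = 382
b_8 = 132
c_8 = 36
p_9 = 254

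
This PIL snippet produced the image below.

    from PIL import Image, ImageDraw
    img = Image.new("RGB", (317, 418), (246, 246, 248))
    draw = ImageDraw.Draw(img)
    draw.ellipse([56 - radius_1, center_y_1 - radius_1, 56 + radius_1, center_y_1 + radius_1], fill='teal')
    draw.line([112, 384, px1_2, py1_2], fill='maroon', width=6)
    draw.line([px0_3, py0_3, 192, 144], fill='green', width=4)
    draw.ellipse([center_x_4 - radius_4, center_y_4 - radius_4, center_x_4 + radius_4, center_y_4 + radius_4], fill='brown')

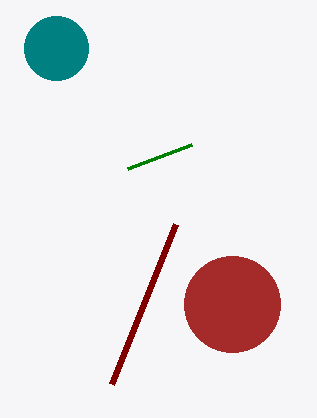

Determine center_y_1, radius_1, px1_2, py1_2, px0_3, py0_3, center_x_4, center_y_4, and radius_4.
center_y_1 = 48; radius_1 = 32; px1_2 = 176; py1_2 = 224; px0_3 = 128; py0_3 = 168; center_x_4 = 232; center_y_4 = 304; radius_4 = 48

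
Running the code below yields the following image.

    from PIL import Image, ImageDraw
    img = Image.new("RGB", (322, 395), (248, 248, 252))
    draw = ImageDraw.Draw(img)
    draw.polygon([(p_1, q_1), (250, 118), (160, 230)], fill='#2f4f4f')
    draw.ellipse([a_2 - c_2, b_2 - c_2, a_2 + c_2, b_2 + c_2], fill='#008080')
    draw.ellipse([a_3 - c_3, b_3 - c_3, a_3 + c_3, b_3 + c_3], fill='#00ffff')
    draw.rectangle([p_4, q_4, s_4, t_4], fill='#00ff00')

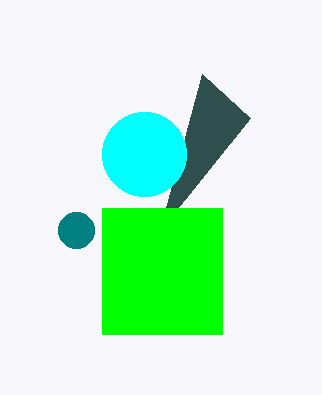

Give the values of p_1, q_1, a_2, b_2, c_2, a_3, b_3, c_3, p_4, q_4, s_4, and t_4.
p_1 = 202; q_1 = 74; a_2 = 76; b_2 = 230; c_2 = 18; a_3 = 144; b_3 = 154; c_3 = 42; p_4 = 102; q_4 = 208; s_4 = 222; t_4 = 334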